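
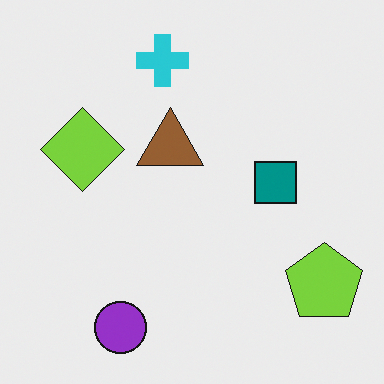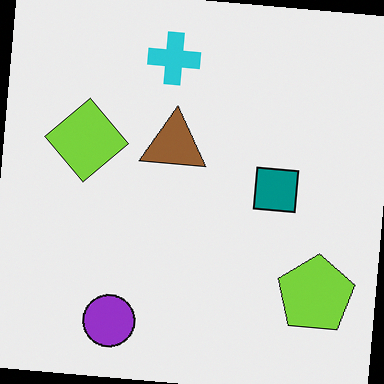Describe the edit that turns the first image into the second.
Rotated clockwise by a slight angle.

Every shape is tilted by the same angle and the image corners show triangular fill wedges — a whole-image rotation by a non-right angle.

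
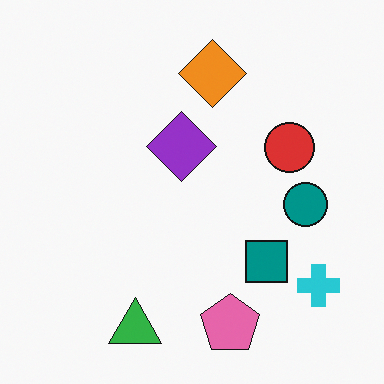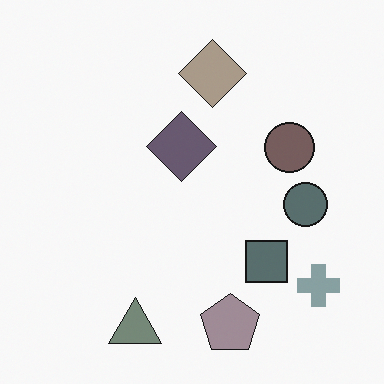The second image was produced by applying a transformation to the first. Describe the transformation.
Made much more muted (saturation change).

All colors are more muted and greyish — a global saturation change.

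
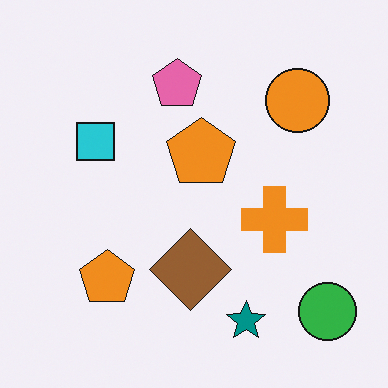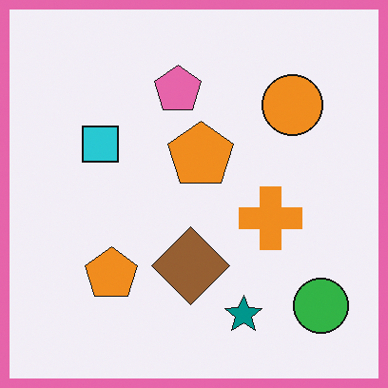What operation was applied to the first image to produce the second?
The image was framed with a pink border.

A solid pink frame runs around the edge of the second image, with the content slightly shrunk inside it.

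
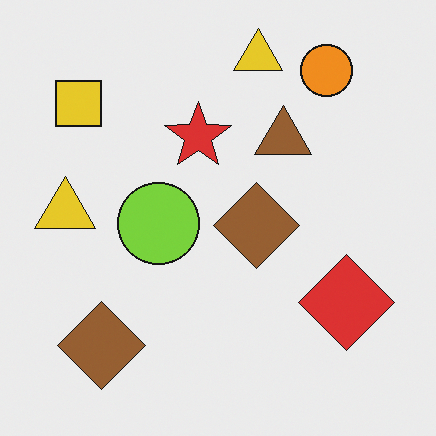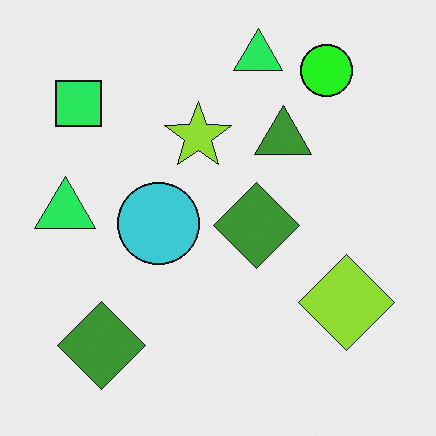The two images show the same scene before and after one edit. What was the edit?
This is the original image hue-shifted noticeably.

Every shape's color has rotated by the same amount around the hue wheel — a uniform hue shift.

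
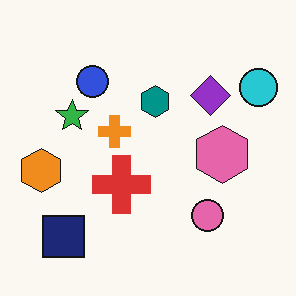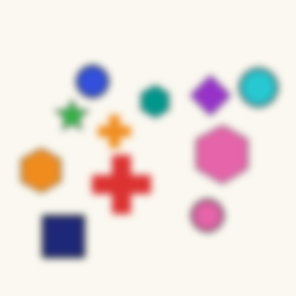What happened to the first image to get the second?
The transformation is: moderately blurred.

Shape edges and outlines are uniformly softened across the whole image.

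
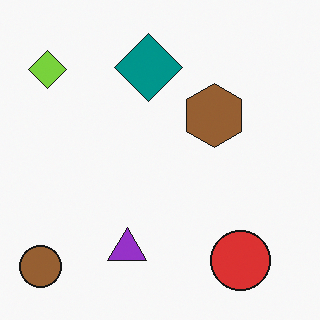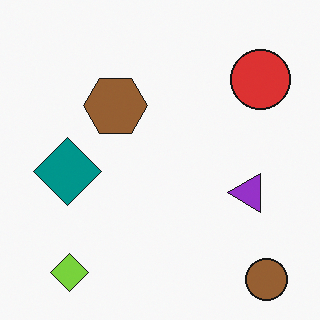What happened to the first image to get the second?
This is the original image rotated 90° counter-clockwise.

The brown circle sits in the bottom-left of the first image and the bottom-right of the second — consistent with a whole-image 90° counter-clockwise rotation.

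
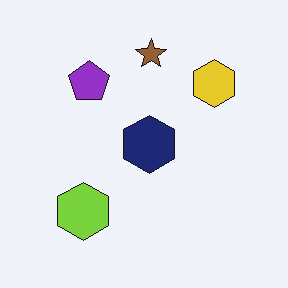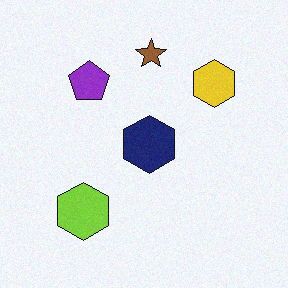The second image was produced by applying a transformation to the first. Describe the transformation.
It was degraded with subtle gaussian noise.

Random speckle covers the whole image, including the flat background.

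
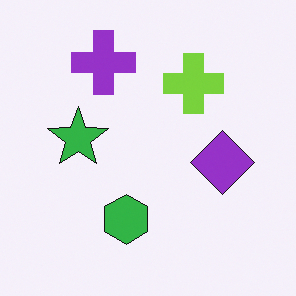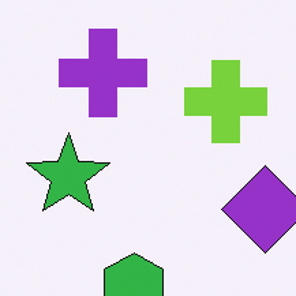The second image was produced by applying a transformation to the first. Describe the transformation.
The image was cropped to a modestly smaller region and rescaled.

The visible shapes are larger and the field of view is narrower; shapes near the original edges may be partly or wholly outside the frame — a crop-and-rescale.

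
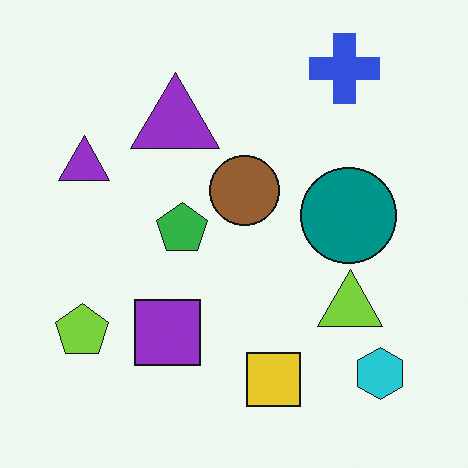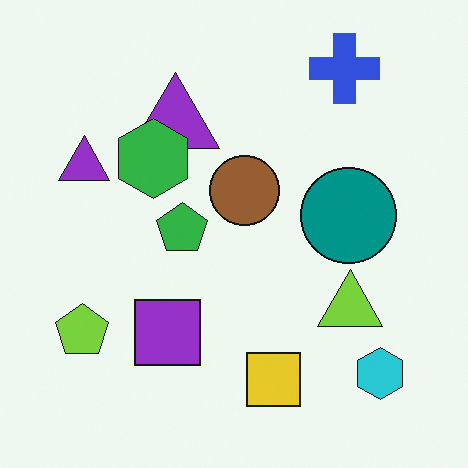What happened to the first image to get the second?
The transformation is: overlaid with an additional green hexagon.

A green hexagon appears in the second image that is absent from the first.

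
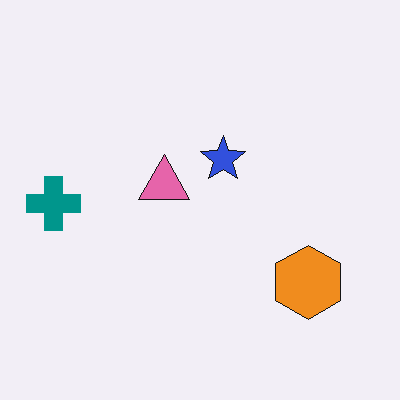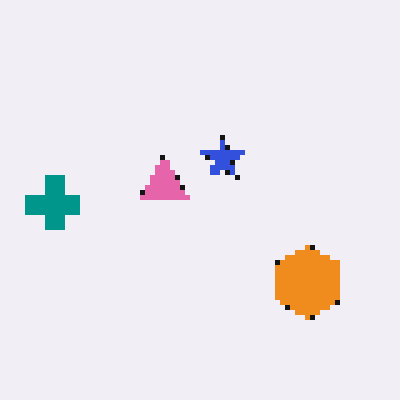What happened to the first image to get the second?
The image was mildly pixelated.

Shapes are reduced to large square blocks; fine edges and outlines are lost — a downscale-then-upscale (mosaic) effect.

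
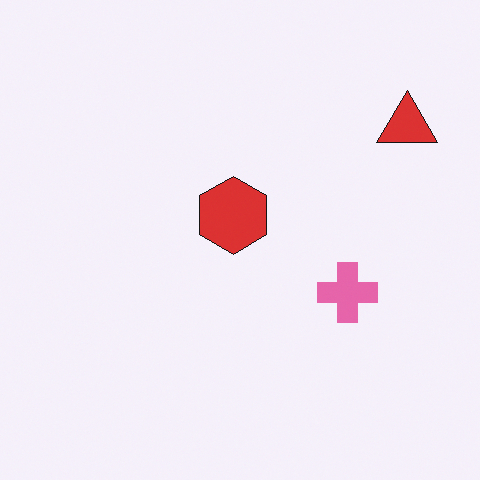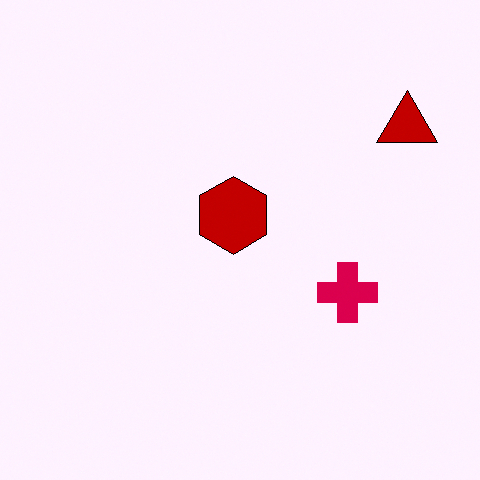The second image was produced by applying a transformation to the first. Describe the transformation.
The image was boosted in contrast.

Tones are pushed away from mid-grey across the whole image — a global contrast change.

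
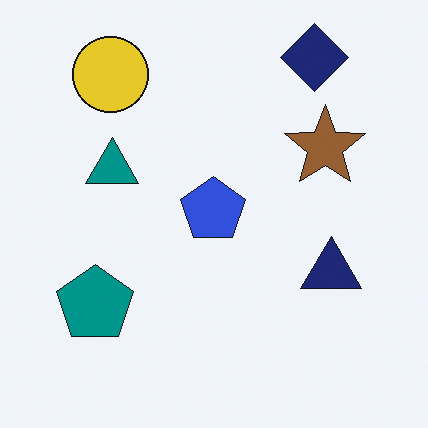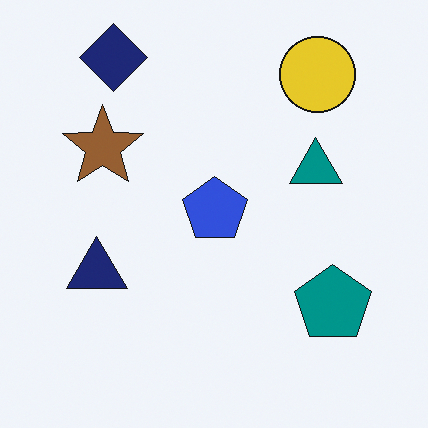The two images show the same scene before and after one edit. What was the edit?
This is the original image flipped horizontally (left ↔ right).

The teal pentagon is in the bottom-left of the first image and the bottom-right of the second — shapes on opposite sides of the vertical midline have swapped in a mirror flip.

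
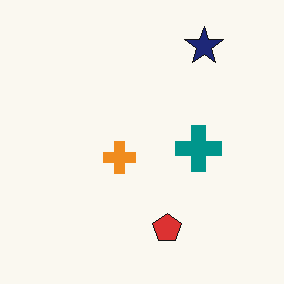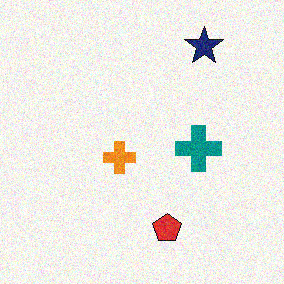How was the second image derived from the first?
The second image is the first degraded with visible gaussian noise.

Random speckle covers the whole image, including the flat background.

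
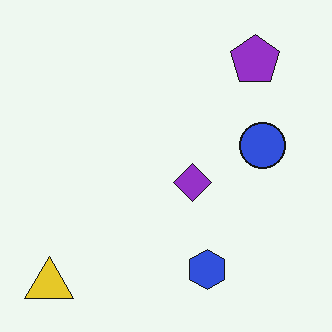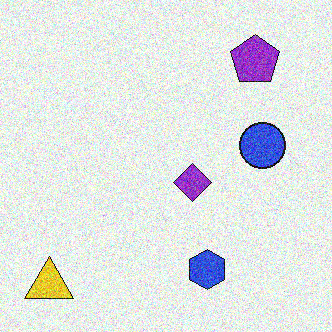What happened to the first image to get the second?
The image was degraded with strong gaussian noise.

Random speckle covers the whole image, including the flat background.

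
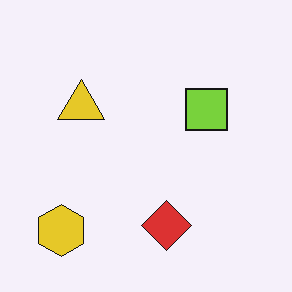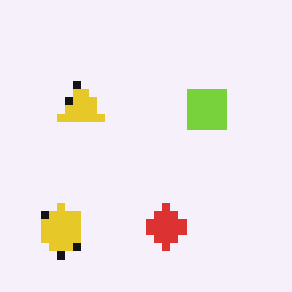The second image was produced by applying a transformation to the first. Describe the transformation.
This is the original image pixelated into visible square blocks.

Shapes are reduced to large square blocks; fine edges and outlines are lost — a downscale-then-upscale (mosaic) effect.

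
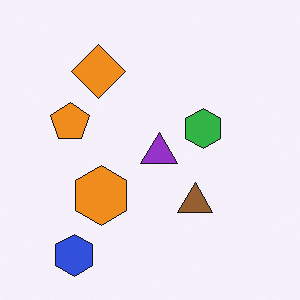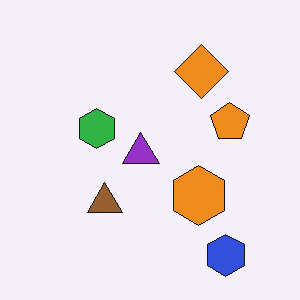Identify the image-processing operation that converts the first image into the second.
Flipped horizontally (left ↔ right).

The orange pentagon is in the left of the first image and the right of the second — shapes on opposite sides of the vertical midline have swapped in a mirror flip.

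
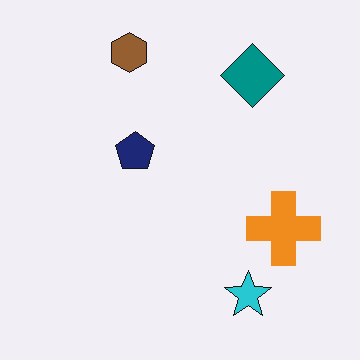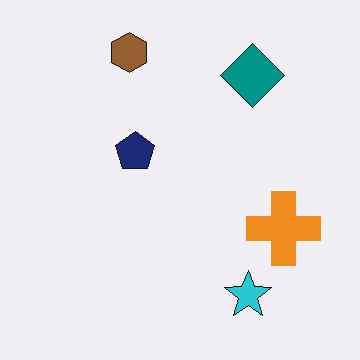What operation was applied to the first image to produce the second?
The transformation is: given moderate JPEG compression.

Blocky 8×8 compression artifacts appear around shape edges and the flat background shows ringing — characteristic JPEG degradation.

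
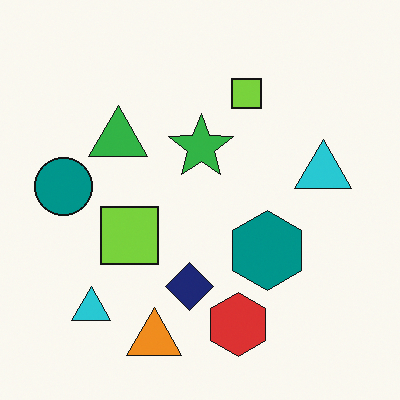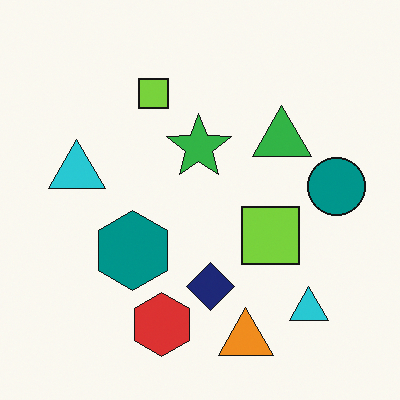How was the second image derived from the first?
The image was flipped horizontally (left ↔ right).

The teal circle is in the left of the first image and the right of the second — shapes on opposite sides of the vertical midline have swapped in a mirror flip.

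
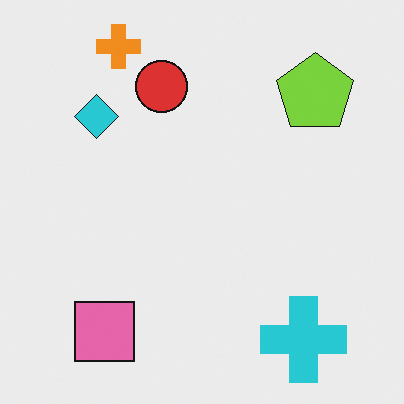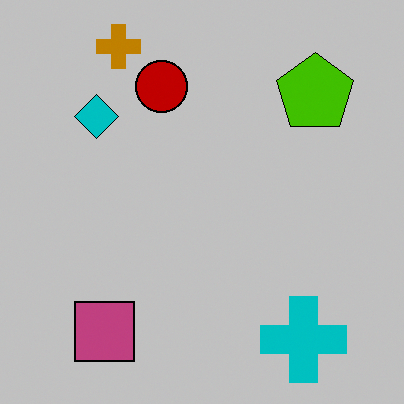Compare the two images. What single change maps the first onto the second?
It was aggressively posterized.

Each flat color has snapped to a coarser quantized level — most visibly, the near-white background has dropped to a flat grey.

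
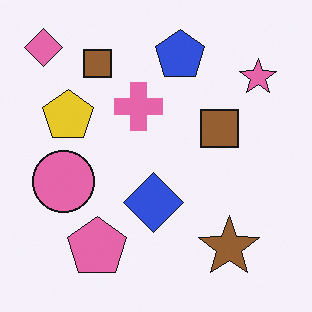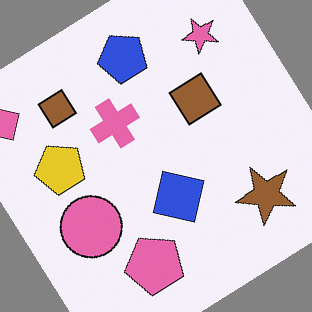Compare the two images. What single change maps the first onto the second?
The second image is the first rotated counter-clockwise by a large amount — several tens of degrees.

Every shape is tilted by the same angle and the image corners show triangular fill wedges — a whole-image rotation by a non-right angle.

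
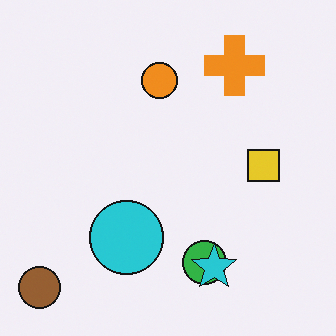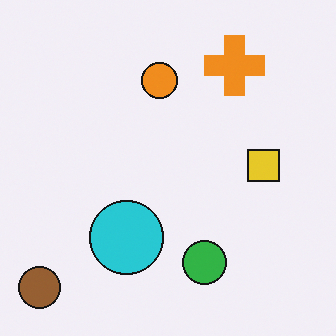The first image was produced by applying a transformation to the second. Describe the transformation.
The image was overlaid with an additional cyan star.

A cyan star appears in the first image that is absent from the second.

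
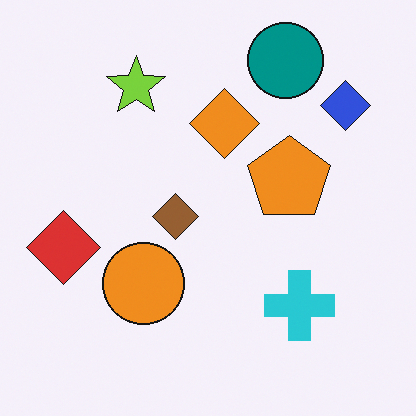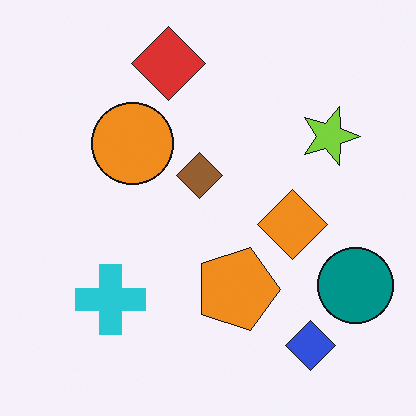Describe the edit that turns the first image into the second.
The second image is the first rotated 90° clockwise.

The blue diamond sits in the top-right of the first image and the bottom-right of the second — consistent with a whole-image 90° clockwise rotation.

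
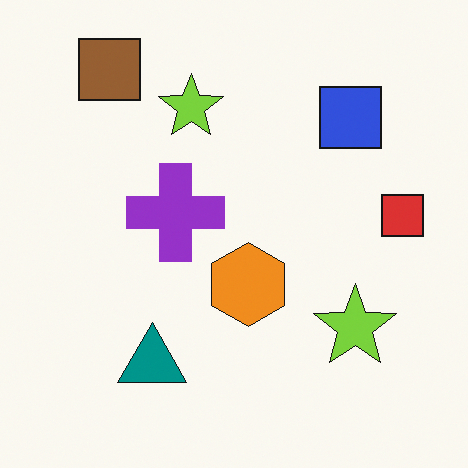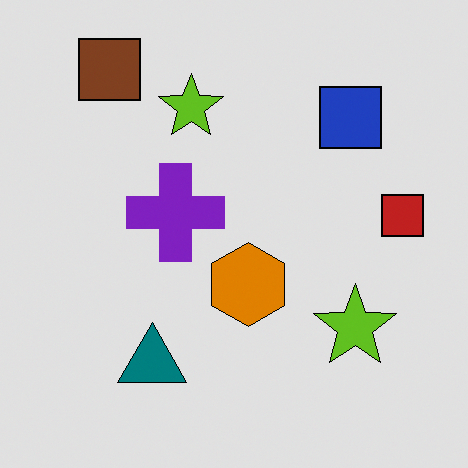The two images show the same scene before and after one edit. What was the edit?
The transformation is: moderately posterized.

Each flat color has snapped to a coarser quantized level — most visibly, the near-white background has dropped to a flat grey.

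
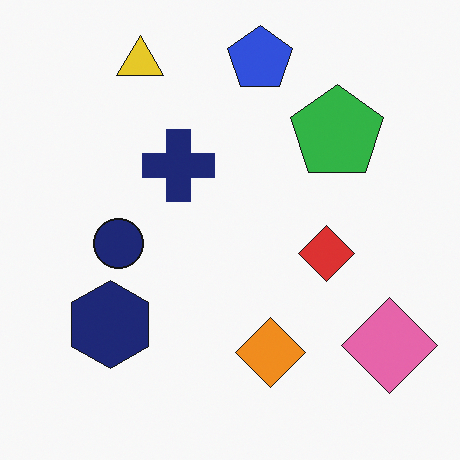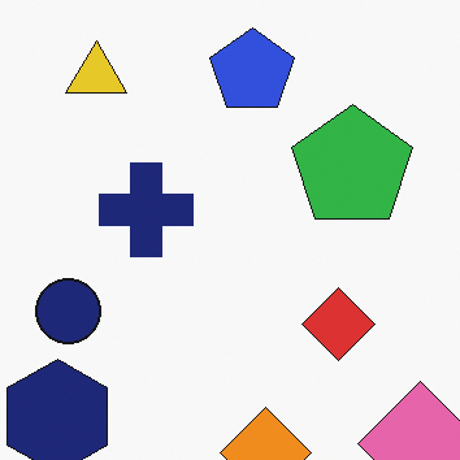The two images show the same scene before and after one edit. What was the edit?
The image was cropped to a modestly smaller region and rescaled.

The visible shapes are larger and the field of view is narrower; shapes near the original edges may be partly or wholly outside the frame — a crop-and-rescale.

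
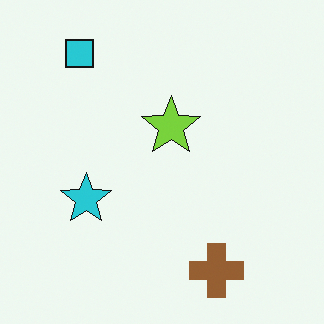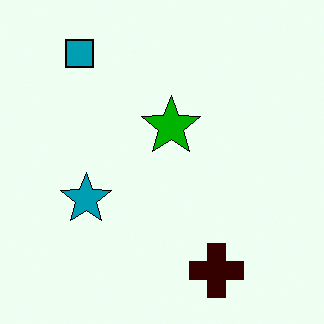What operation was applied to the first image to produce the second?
The second image is the first given much higher contrast.

Tones are pushed away from mid-grey across the whole image — a global contrast change.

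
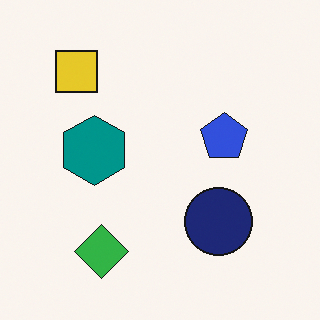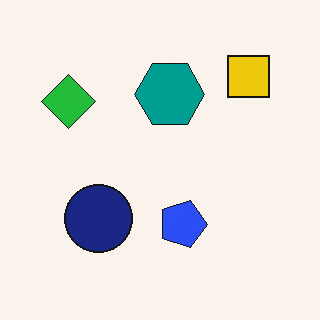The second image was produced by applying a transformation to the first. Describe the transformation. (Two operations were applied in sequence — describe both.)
The image was rotated 90° clockwise, then slightly oversaturated.

The yellow square sits in the top-left of the first image and the top-right of the second — consistent with a whole-image 90° clockwise rotation. All colors are more vivid — a global saturation change.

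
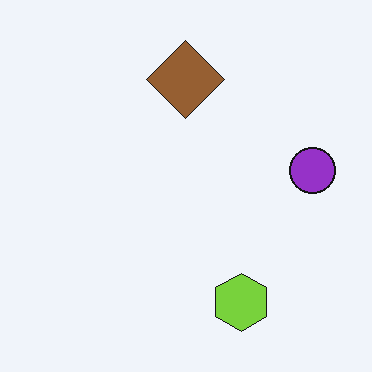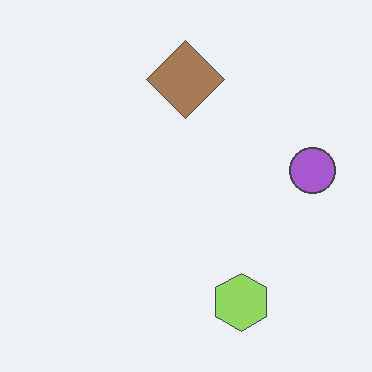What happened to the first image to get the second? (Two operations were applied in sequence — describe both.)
The second image is the first JPEG-compressed with visible artifacts, then given slightly reduced contrast.

Blocky 8×8 compression artifacts appear around shape edges and the flat background shows ringing — characteristic JPEG degradation. Tones are pushed toward mid-grey across the whole image — a global contrast change.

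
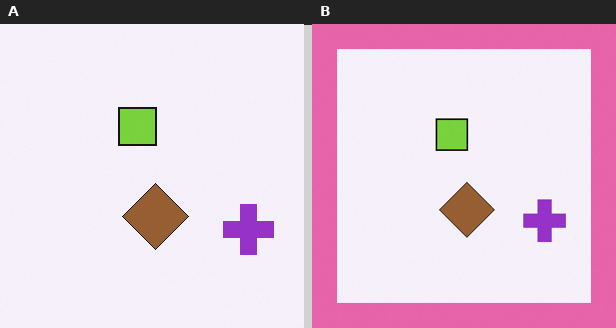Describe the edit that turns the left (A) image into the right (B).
Framed with a pink border.

A solid pink frame runs around the edge of the right (B) image, with the content slightly shrunk inside it.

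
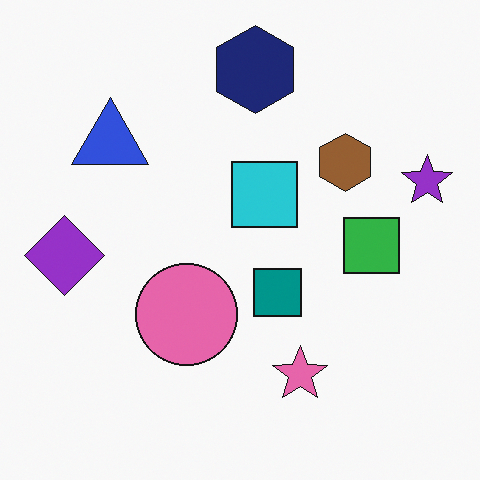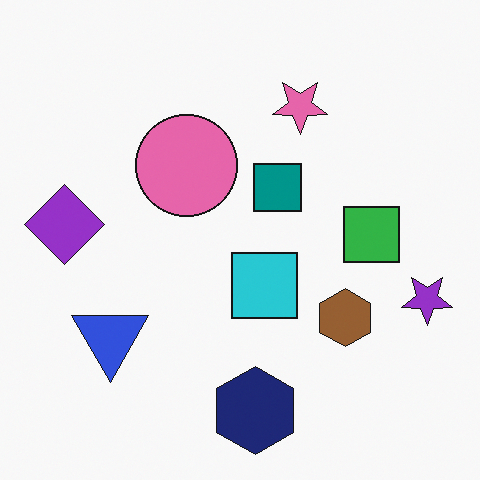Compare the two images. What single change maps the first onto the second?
This is the original image flipped vertically (top ↔ bottom).

The navy hexagon is in the top of the first image and the bottom of the second — shapes on opposite sides of the horizontal midline have swapped in a mirror flip.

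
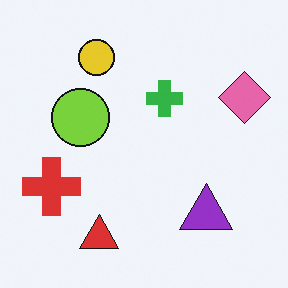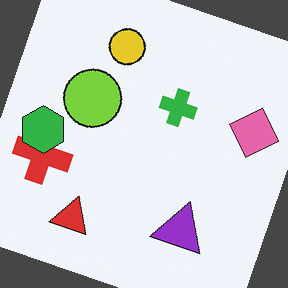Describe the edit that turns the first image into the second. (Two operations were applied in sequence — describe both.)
The transformation is: rotated clockwise by a clearly visible amount, then overlaid with an additional green hexagon.

Every shape is tilted by the same angle and the image corners show triangular fill wedges — a whole-image rotation by a non-right angle. A green hexagon appears in the second image that is absent from the first.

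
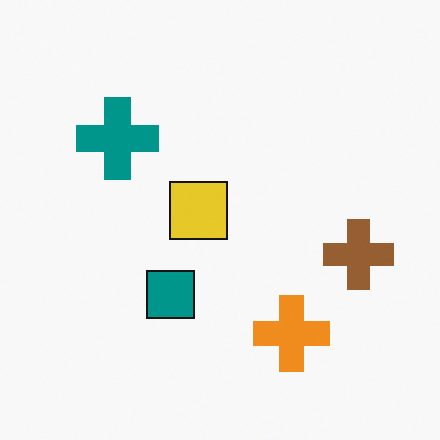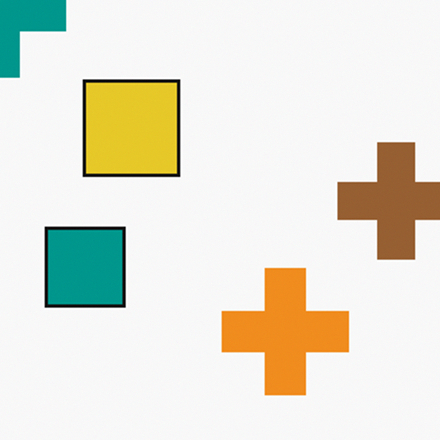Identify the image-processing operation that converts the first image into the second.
The transformation is: cropped tightly and scaled back up.

The visible shapes are larger and the field of view is narrower; shapes near the original edges may be partly or wholly outside the frame — a crop-and-rescale.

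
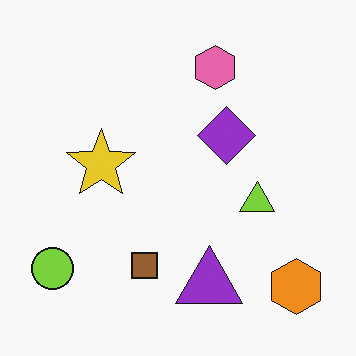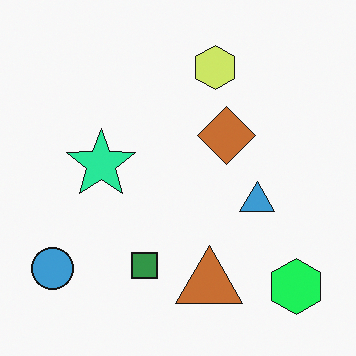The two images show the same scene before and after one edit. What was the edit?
The image was hue-shifted through roughly a third of the color wheel.

Every shape's color has rotated by the same amount around the hue wheel — a uniform hue shift.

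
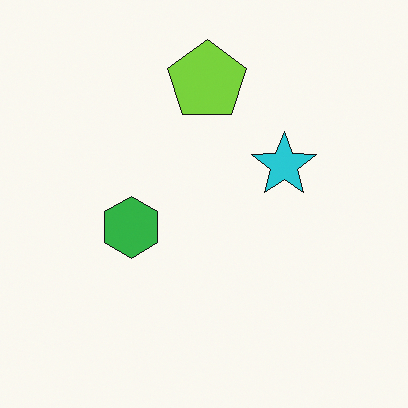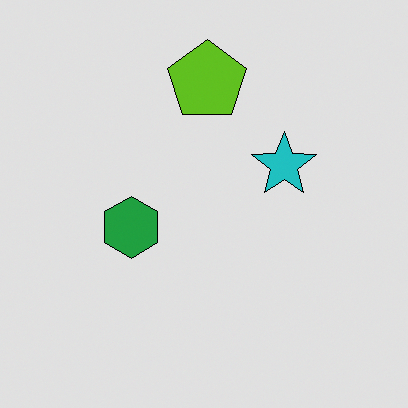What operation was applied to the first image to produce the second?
Posterized to a reduced palette.

Each flat color has snapped to a coarser quantized level — most visibly, the near-white background has dropped to a flat grey.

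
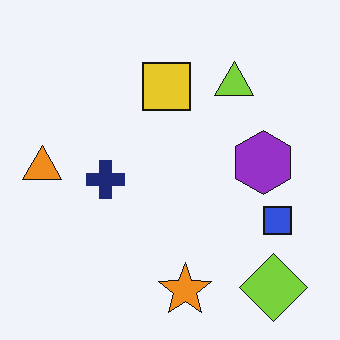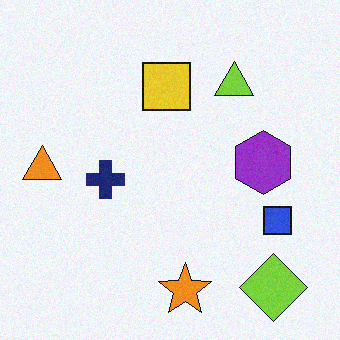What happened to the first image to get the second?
This is the original image degraded with light additive noise.

Random speckle covers the whole image, including the flat background.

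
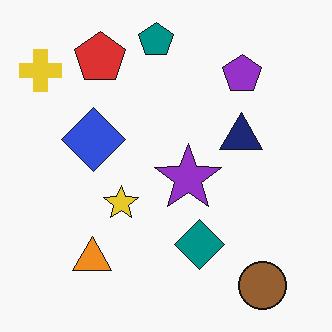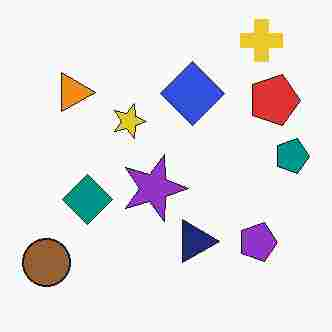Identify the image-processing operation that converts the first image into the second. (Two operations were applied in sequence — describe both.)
The transformation is: rotated 90° clockwise, then degraded with heavy JPEG compression.

The yellow cross sits in the top-left of the first image and the top-right of the second — consistent with a whole-image 90° clockwise rotation. Blocky 8×8 compression artifacts appear around shape edges and the flat background shows ringing — characteristic JPEG degradation.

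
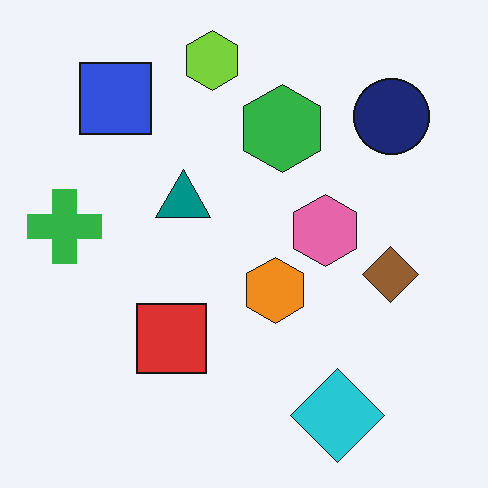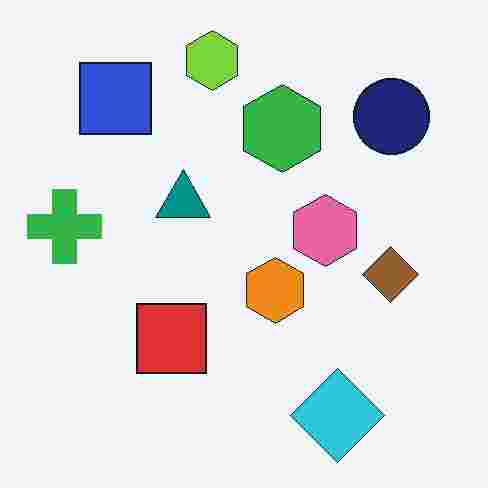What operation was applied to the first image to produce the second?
The second image is the first degraded with heavy JPEG compression.

Blocky 8×8 compression artifacts appear around shape edges and the flat background shows ringing — characteristic JPEG degradation.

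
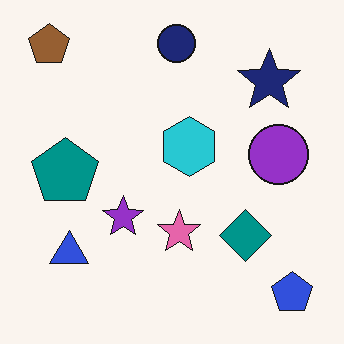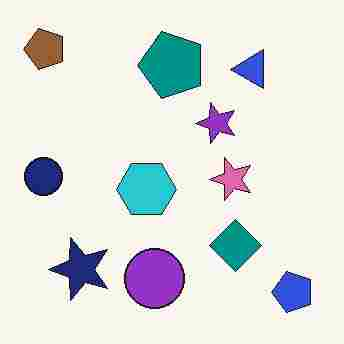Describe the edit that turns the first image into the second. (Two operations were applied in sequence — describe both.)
The image was transposed (reflected across the top-left ↔ bottom-right diagonal), then degraded with heavy JPEG compression.

Shapes have swapped their row and column positions — what was in the top-right is now in the bottom-left — a diagonal reflection. Blocky 8×8 compression artifacts appear around shape edges and the flat background shows ringing — characteristic JPEG degradation.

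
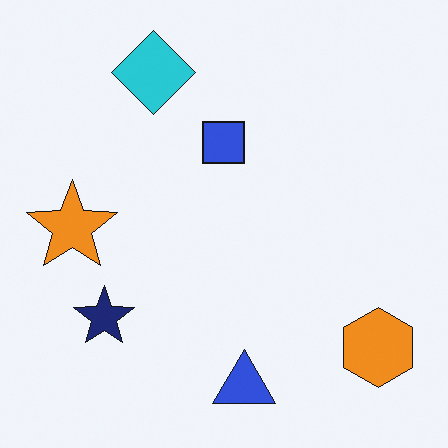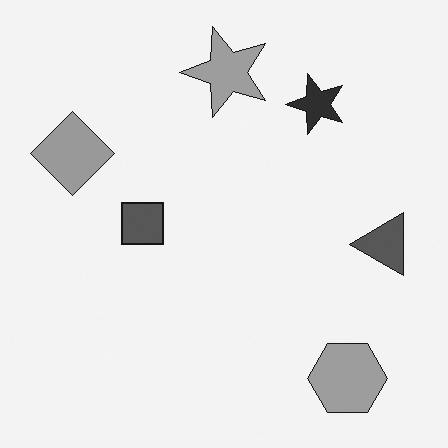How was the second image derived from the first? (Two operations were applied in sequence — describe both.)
The second image is the first converted to grayscale, then transposed (reflected across the top-left ↔ bottom-right diagonal).

All color is removed — every shape is now a shade of grey. Shapes have swapped their row and column positions — what was in the top-right is now in the bottom-left — a diagonal reflection.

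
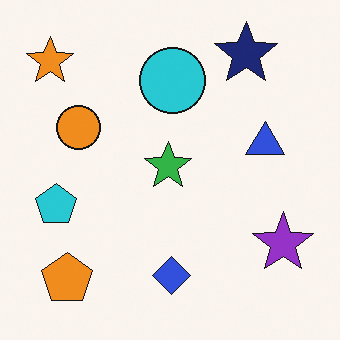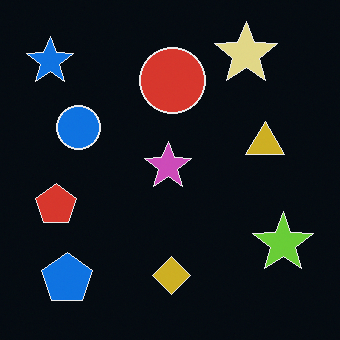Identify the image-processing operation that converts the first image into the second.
The second image is the first color-inverted (negative).

The light background has become dark and every shape's color is its complement — a photographic negative.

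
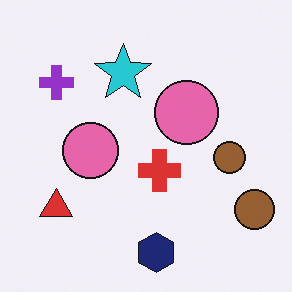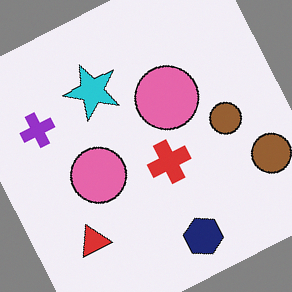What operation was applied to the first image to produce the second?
It was rotated counter-clockwise by a clearly visible amount.

Every shape is tilted by the same angle and the image corners show triangular fill wedges — a whole-image rotation by a non-right angle.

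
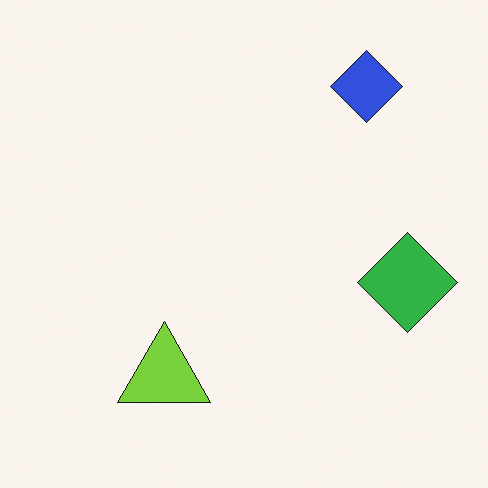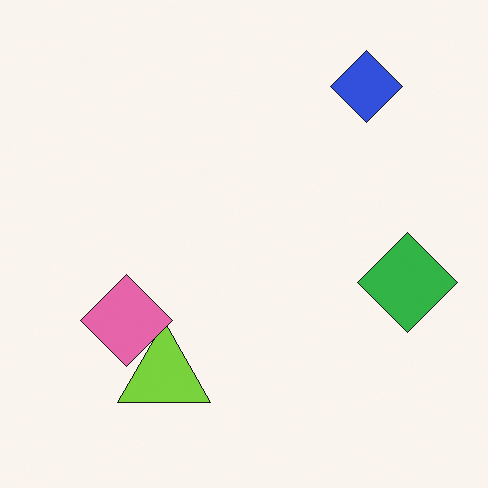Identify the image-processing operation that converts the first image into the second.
It was overlaid with an additional pink diamond.

A pink diamond appears in the second image that is absent from the first.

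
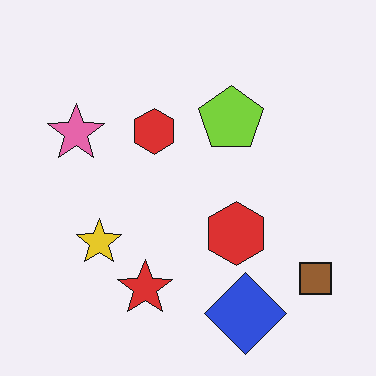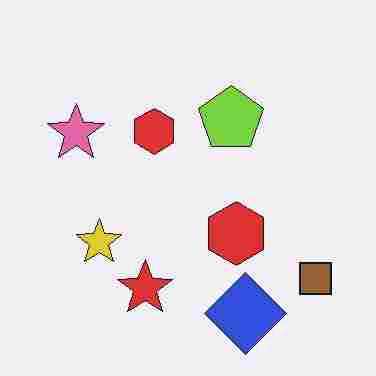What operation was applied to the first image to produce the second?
It was heavily JPEG-compressed with obvious blocking artifacts.

Blocky 8×8 compression artifacts appear around shape edges and the flat background shows ringing — characteristic JPEG degradation.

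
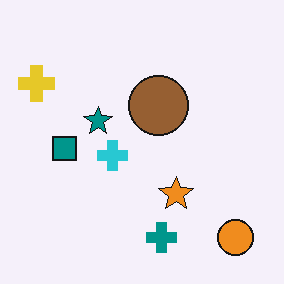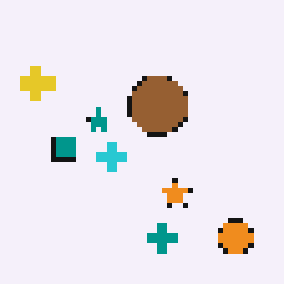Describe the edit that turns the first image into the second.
The image was lightly pixelated (a mild mosaic effect).

Shapes are reduced to large square blocks; fine edges and outlines are lost — a downscale-then-upscale (mosaic) effect.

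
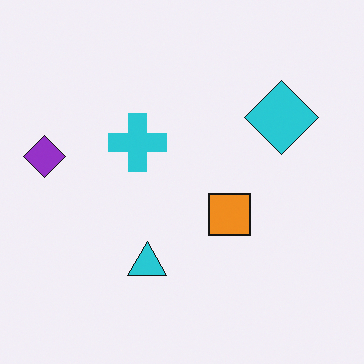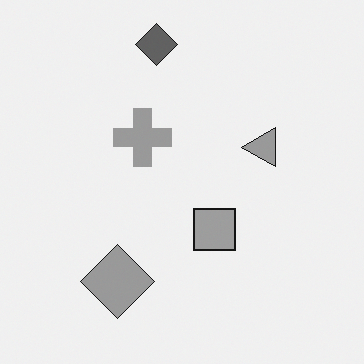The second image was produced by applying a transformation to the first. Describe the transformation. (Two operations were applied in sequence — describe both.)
It was transposed (reflected across the top-left ↔ bottom-right diagonal), then converted to grayscale.

Shapes have swapped their row and column positions — what was in the top-right is now in the bottom-left — a diagonal reflection. All color is removed — every shape is now a shade of grey.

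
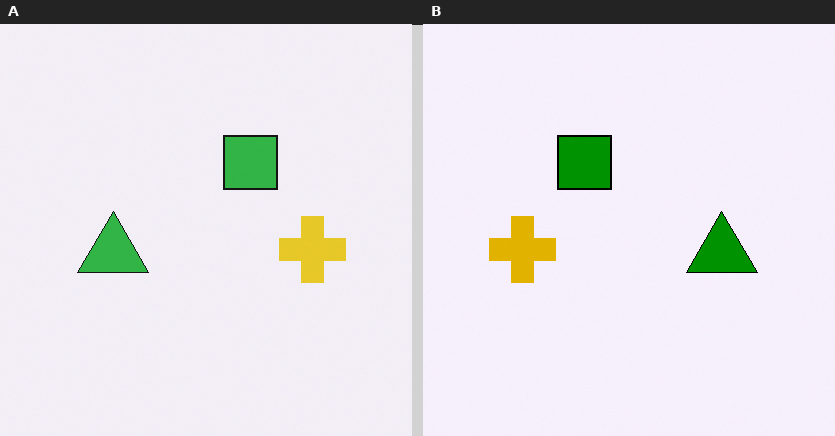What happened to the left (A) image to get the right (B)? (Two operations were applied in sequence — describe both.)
Flipped horizontally (left ↔ right), then boosted in contrast.

The yellow cross is in the right of the left (A) image and the left of the right (B) — shapes on opposite sides of the vertical midline have swapped in a mirror flip. Tones are pushed away from mid-grey across the whole image — a global contrast change.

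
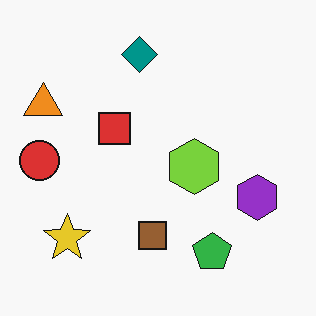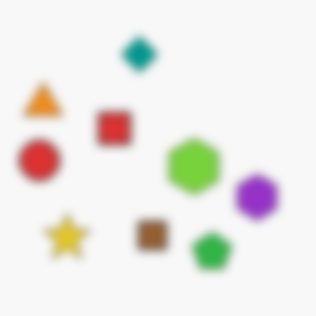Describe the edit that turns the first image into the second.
Noticeably gaussian-blurred.

Shape edges and outlines are uniformly softened across the whole image.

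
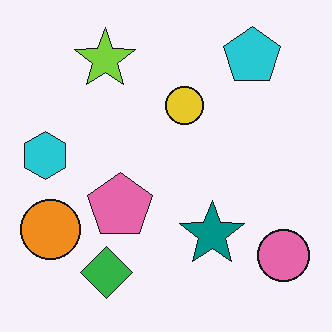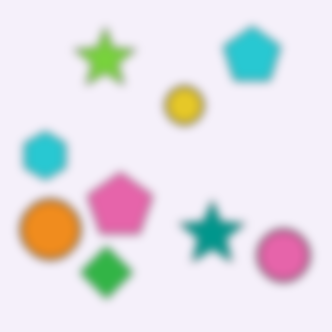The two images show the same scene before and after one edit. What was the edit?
It was moderately blurred.

Shape edges and outlines are uniformly softened across the whole image.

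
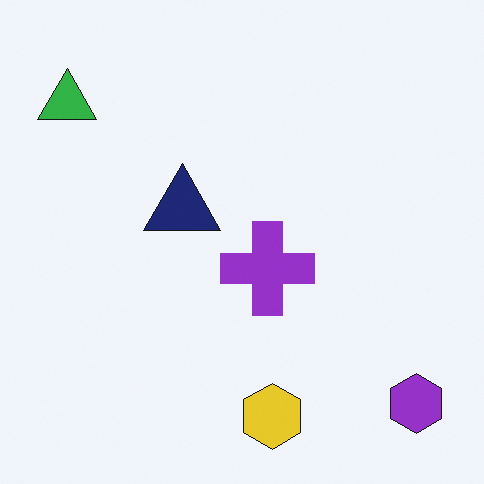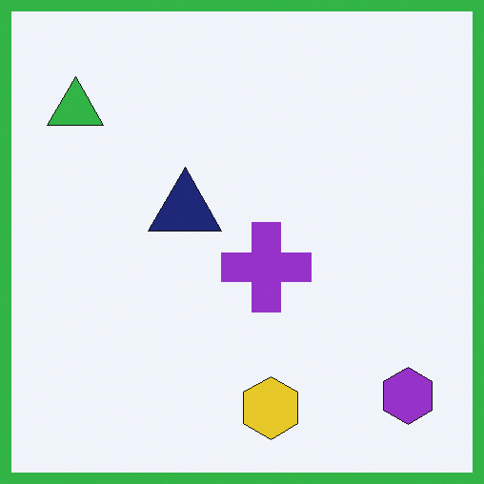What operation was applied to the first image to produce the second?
The image was framed with a green border.

A solid green frame runs around the edge of the second image, with the content slightly shrunk inside it.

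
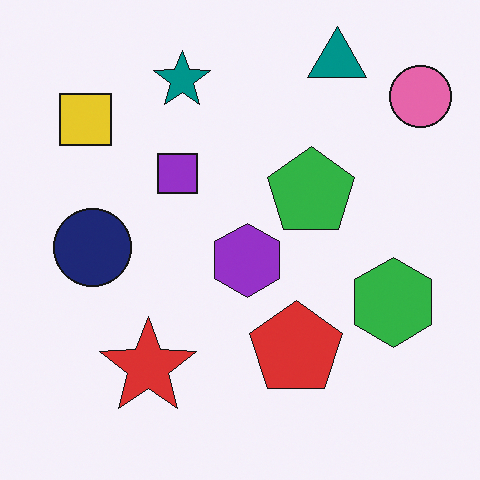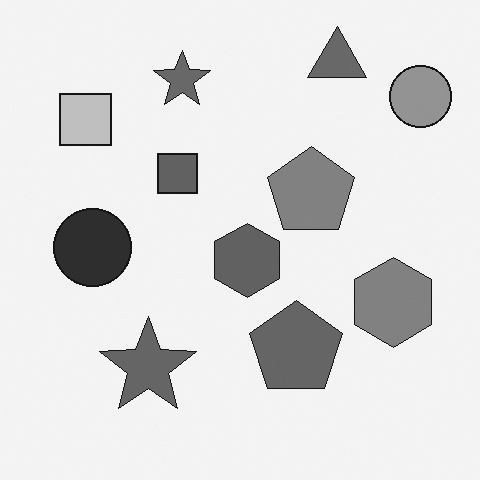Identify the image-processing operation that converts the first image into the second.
The second image is the first converted to grayscale.

All color is removed — every shape is now a shade of grey.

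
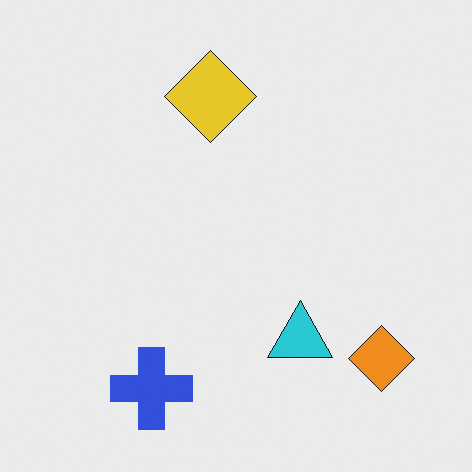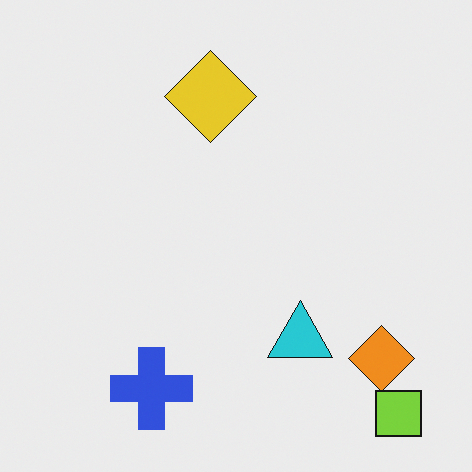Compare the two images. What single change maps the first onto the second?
The second image is the first overlaid with an additional lime square.

A lime square appears in the second image that is absent from the first.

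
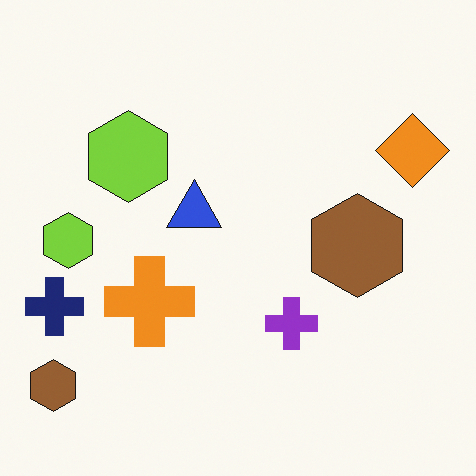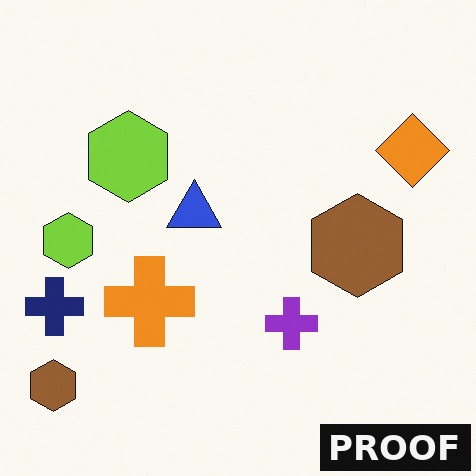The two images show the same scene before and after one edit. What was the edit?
The second image is the first watermarked with the text "PROOF" in the lower-right corner.

A dark label reading "PROOF" appears in the lower-right corner.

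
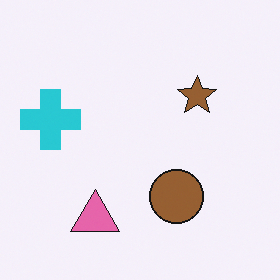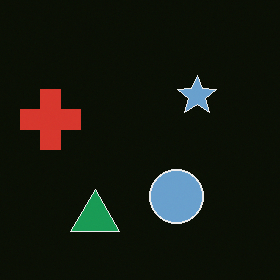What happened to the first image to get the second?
The second image is the first color-inverted (negative).

The light background has become dark and every shape's color is its complement — a photographic negative.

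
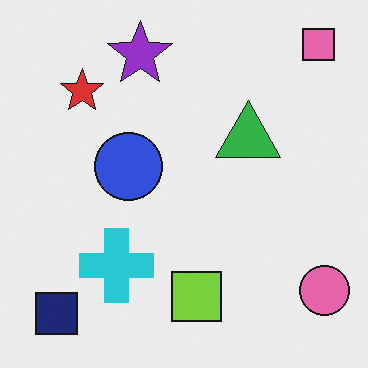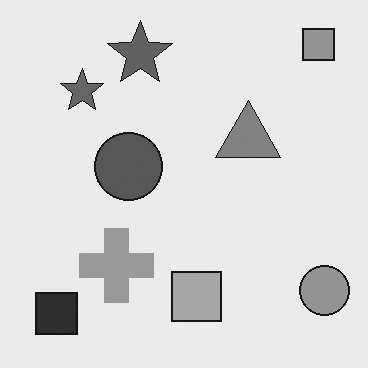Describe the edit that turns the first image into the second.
It was converted to grayscale.

All color is removed — every shape is now a shade of grey.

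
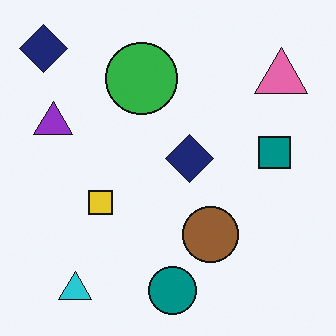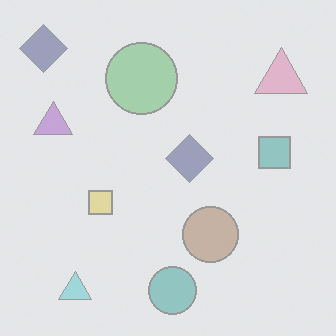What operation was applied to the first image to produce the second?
The transformation is: given much lower contrast.

Tones are pushed toward mid-grey across the whole image — a global contrast change.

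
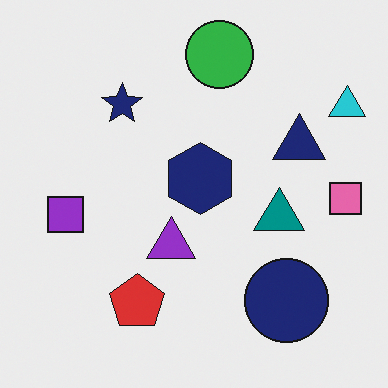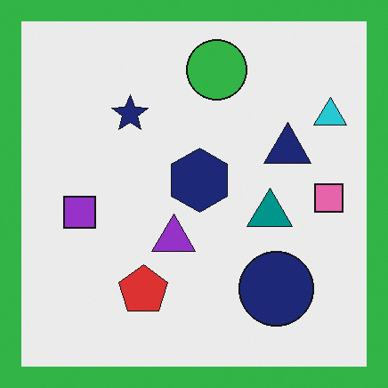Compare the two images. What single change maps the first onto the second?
The transformation is: framed with a green border.

A solid green frame runs around the edge of the second image, with the content slightly shrunk inside it.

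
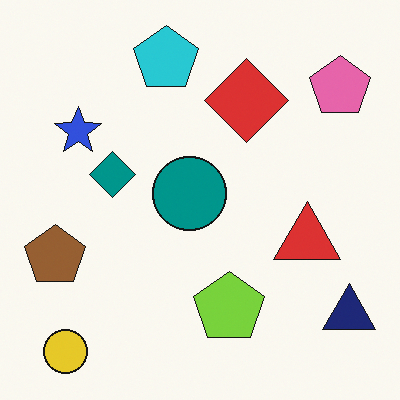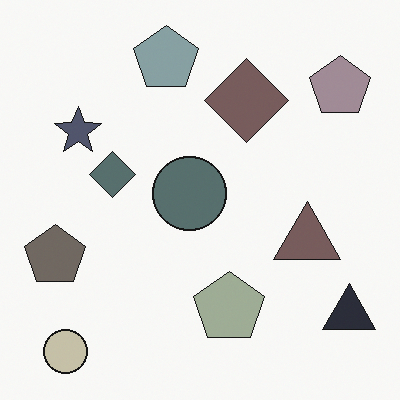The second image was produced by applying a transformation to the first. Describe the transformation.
It was heavily desaturated.

All colors are more muted and greyish — a global saturation change.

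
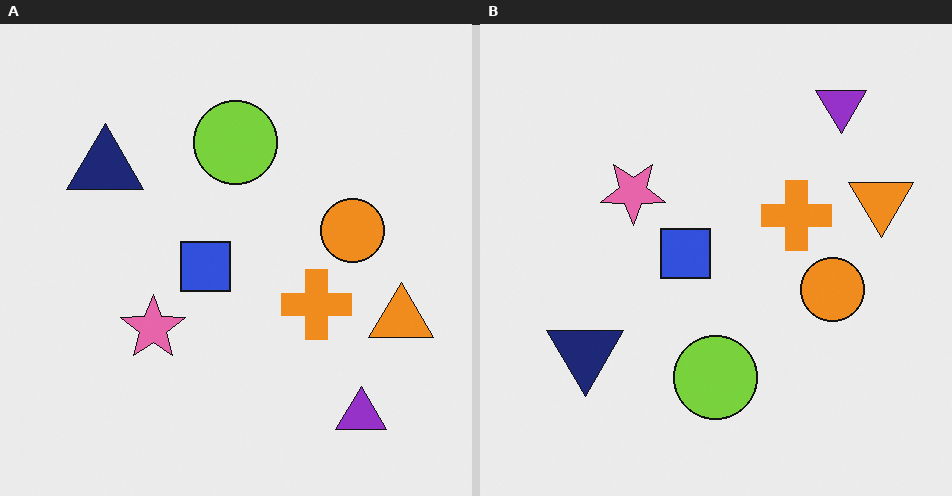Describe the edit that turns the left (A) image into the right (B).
The right (B) image is the left (A) flipped vertically (top ↔ bottom).

The purple triangle is in the bottom-right of the left (A) image and the top-right of the right (B) — shapes on opposite sides of the horizontal midline have swapped in a mirror flip.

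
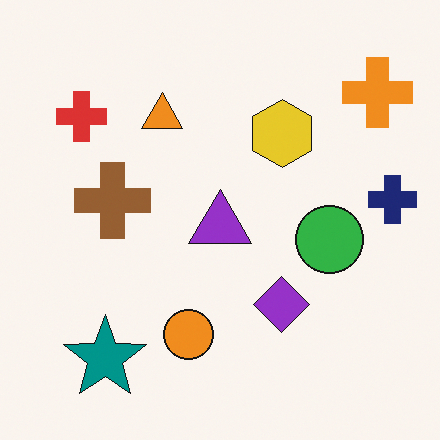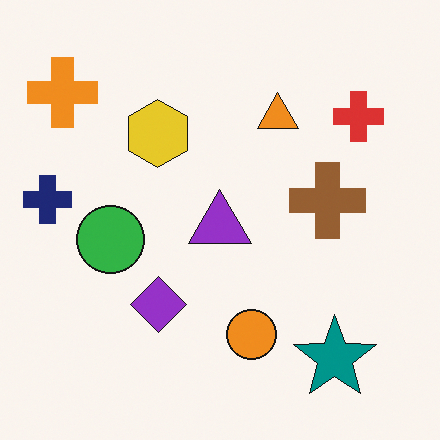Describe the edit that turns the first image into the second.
It was flipped horizontally (left ↔ right).

The navy cross is in the right of the first image and the left of the second — shapes on opposite sides of the vertical midline have swapped in a mirror flip.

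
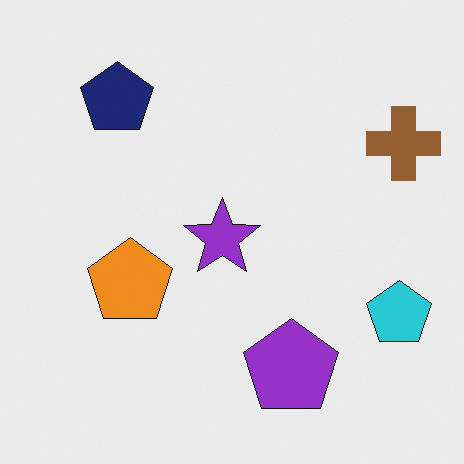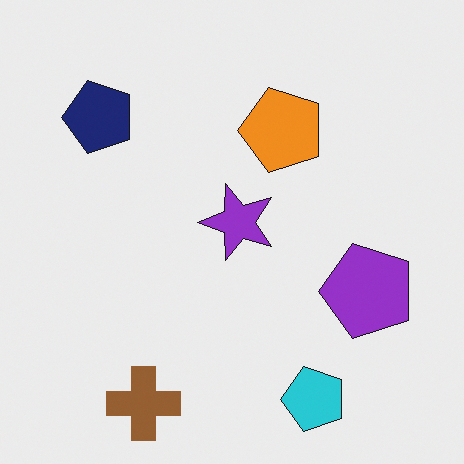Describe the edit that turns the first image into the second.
It was transposed (reflected across the top-left ↔ bottom-right diagonal).

Shapes have swapped their row and column positions — what was in the top-right is now in the bottom-left — a diagonal reflection.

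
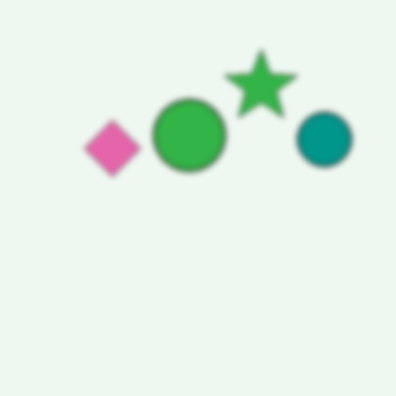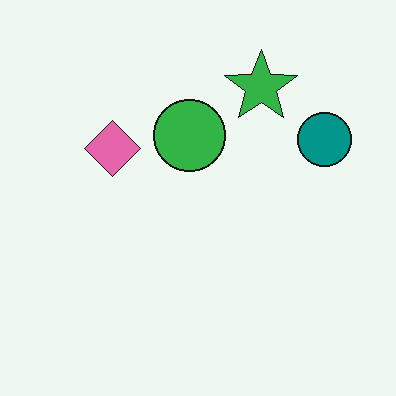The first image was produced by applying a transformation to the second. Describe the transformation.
It was noticeably gaussian-blurred.

Shape edges and outlines are uniformly softened across the whole image.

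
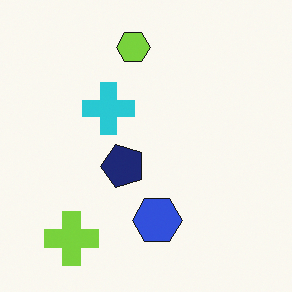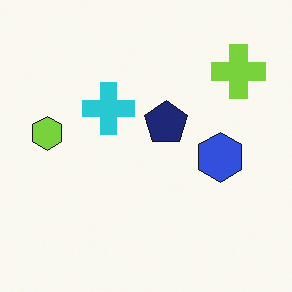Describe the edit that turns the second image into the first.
It was transposed (reflected across the top-left ↔ bottom-right diagonal).

Shapes have swapped their row and column positions — what was in the top-right is now in the bottom-left — a diagonal reflection.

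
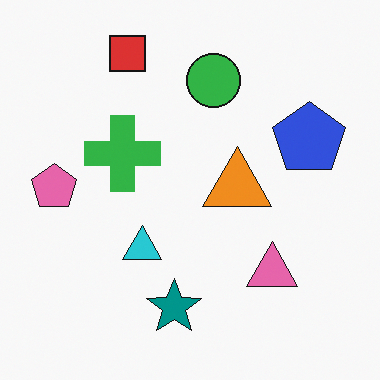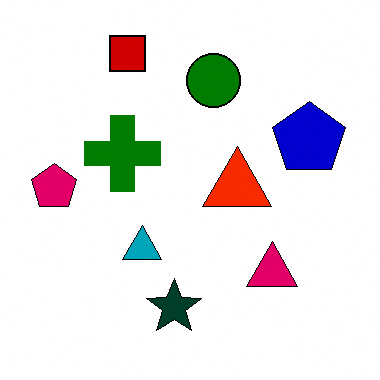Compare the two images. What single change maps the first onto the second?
The image was boosted in contrast.

Tones are pushed away from mid-grey across the whole image — a global contrast change.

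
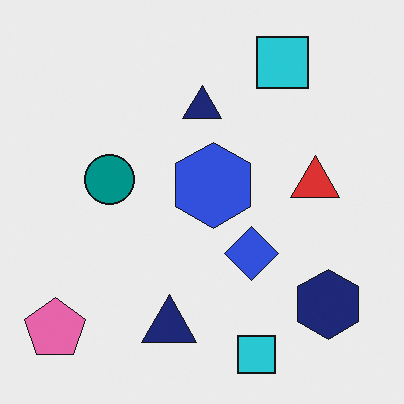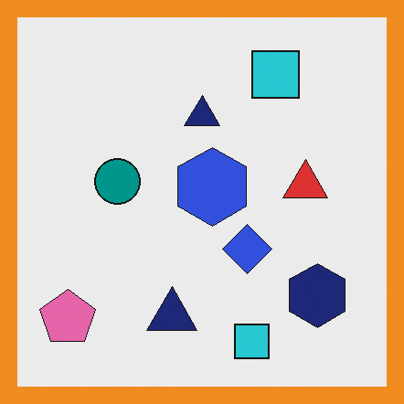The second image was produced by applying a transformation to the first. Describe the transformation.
The image was framed with a orange border.

A solid orange frame runs around the edge of the second image, with the content slightly shrunk inside it.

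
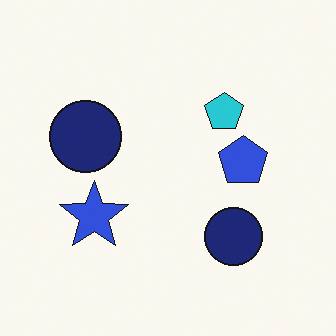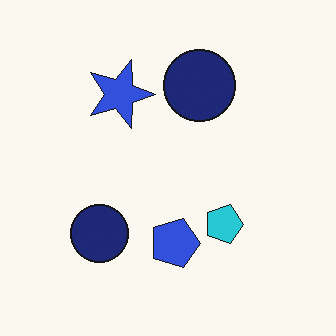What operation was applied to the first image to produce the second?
The transformation is: rotated 90° clockwise.

The blue star sits in the left of the first image and the top of the second — consistent with a whole-image 90° clockwise rotation.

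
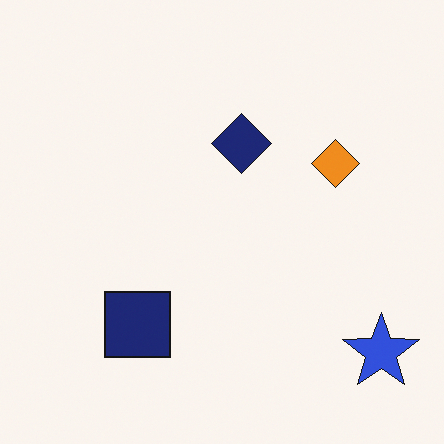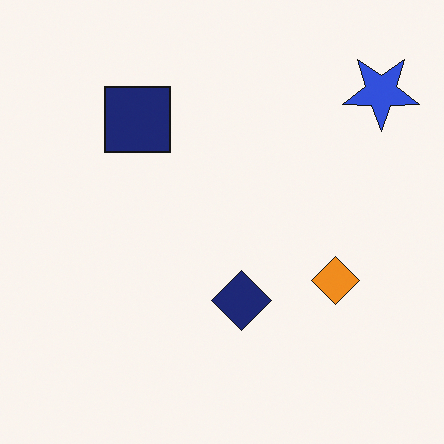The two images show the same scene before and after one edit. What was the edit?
The second image is the first flipped vertically (top ↔ bottom).

The blue star is in the bottom-right of the first image and the top-right of the second — shapes on opposite sides of the horizontal midline have swapped in a mirror flip.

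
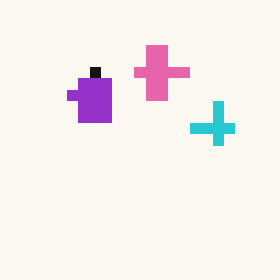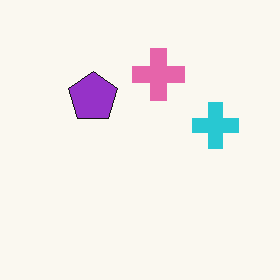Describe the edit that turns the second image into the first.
The transformation is: heavily pixelated into large blocks.

Shapes are reduced to large square blocks; fine edges and outlines are lost — a downscale-then-upscale (mosaic) effect.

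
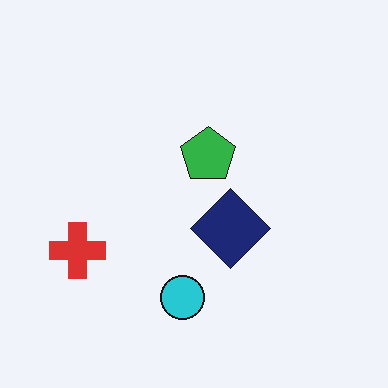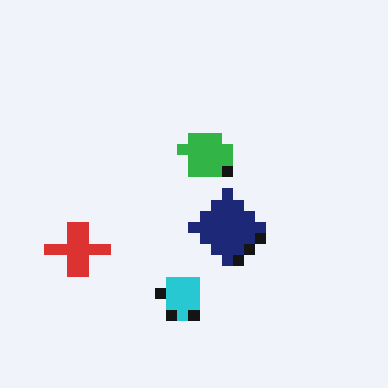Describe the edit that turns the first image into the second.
The transformation is: coarsely pixelated.

Shapes are reduced to large square blocks; fine edges and outlines are lost — a downscale-then-upscale (mosaic) effect.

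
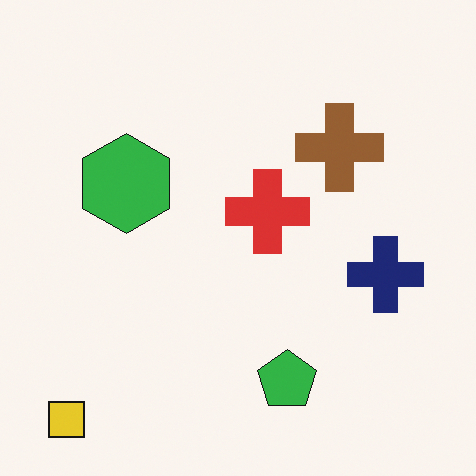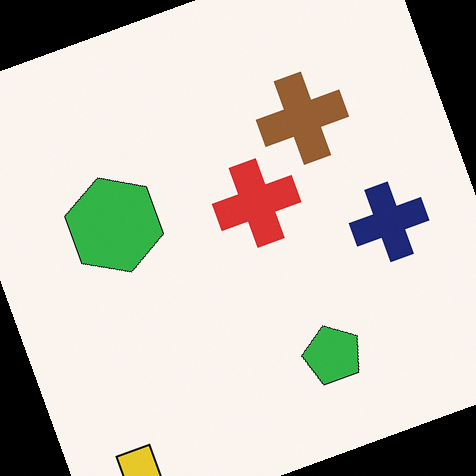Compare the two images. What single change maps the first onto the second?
This is the original image rotated counter-clockwise by a moderate amount.

Every shape is tilted by the same angle and the image corners show triangular fill wedges — a whole-image rotation by a non-right angle.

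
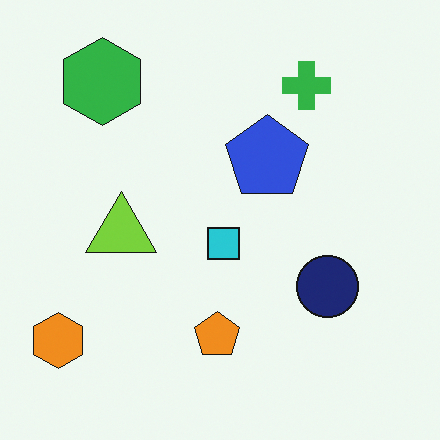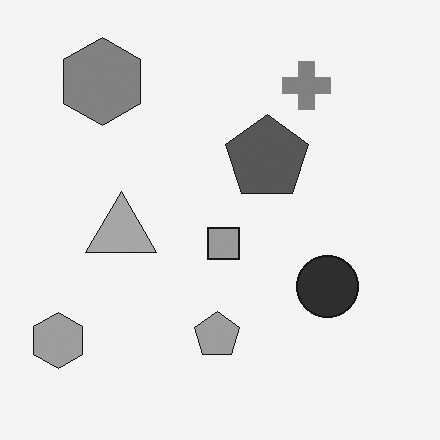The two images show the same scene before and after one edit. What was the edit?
The second image is the first converted to grayscale.

All color is removed — every shape is now a shade of grey.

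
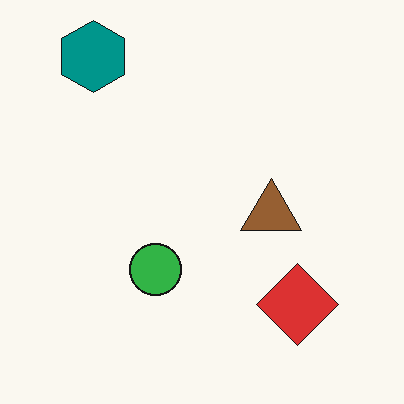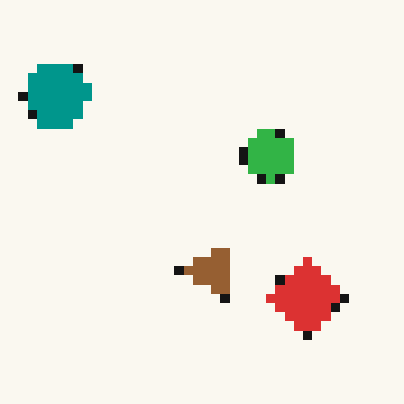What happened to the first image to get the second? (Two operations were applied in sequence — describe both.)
It was transposed (reflected across the top-left ↔ bottom-right diagonal), then coarsely pixelated.

Shapes have swapped their row and column positions — what was in the top-right is now in the bottom-left — a diagonal reflection. Shapes are reduced to large square blocks; fine edges and outlines are lost — a downscale-then-upscale (mosaic) effect.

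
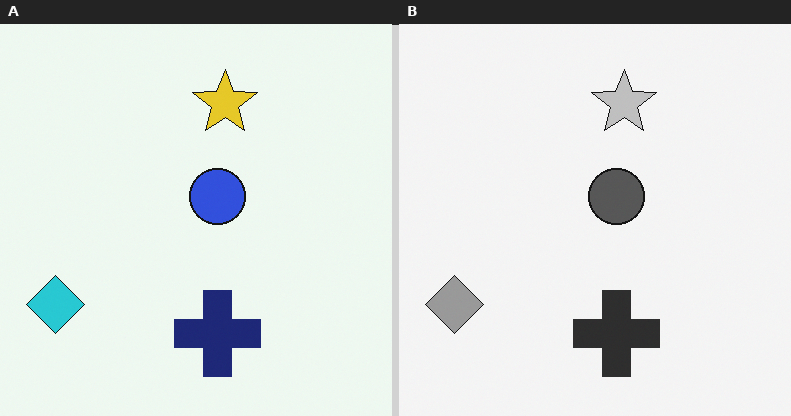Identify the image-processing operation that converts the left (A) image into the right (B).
The transformation is: converted to grayscale.

All color is removed — every shape is now a shade of grey.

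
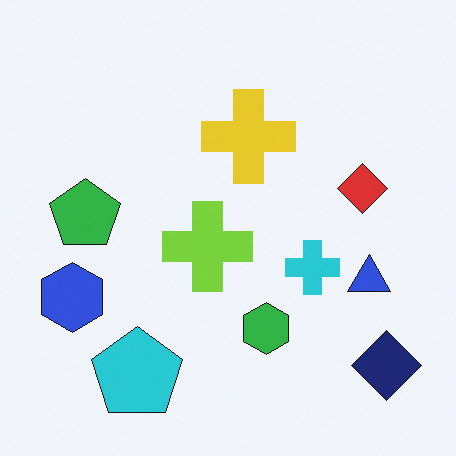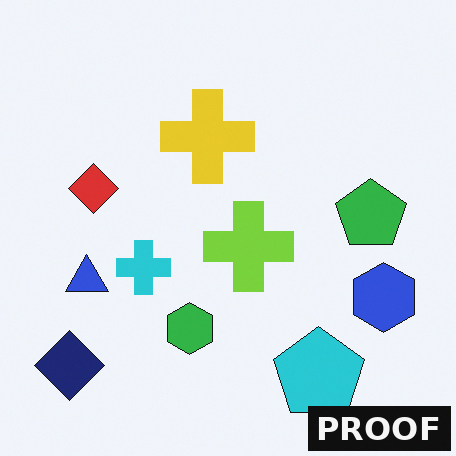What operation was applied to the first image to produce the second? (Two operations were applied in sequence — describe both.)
This is the original image flipped horizontally (left ↔ right), then watermarked with the text "PROOF" in the lower-right corner.

The navy diamond is in the bottom-right of the first image and the bottom-left of the second — shapes on opposite sides of the vertical midline have swapped in a mirror flip. A dark label reading "PROOF" appears in the lower-right corner.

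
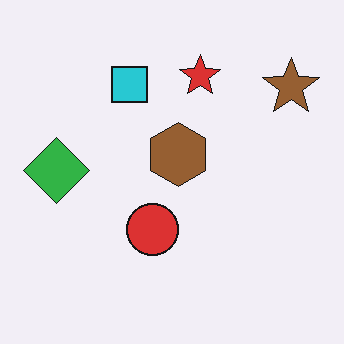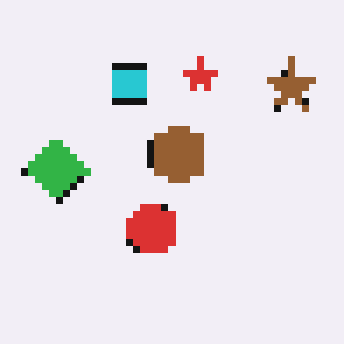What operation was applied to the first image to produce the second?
The second image is the first moderately pixelated.

Shapes are reduced to large square blocks; fine edges and outlines are lost — a downscale-then-upscale (mosaic) effect.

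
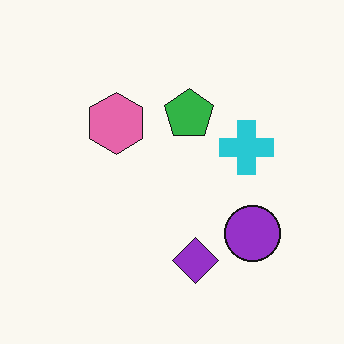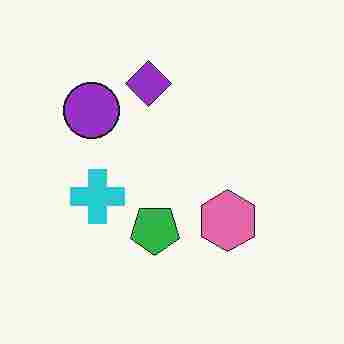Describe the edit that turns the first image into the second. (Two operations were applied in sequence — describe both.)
The image was rotated 180°, then heavily JPEG-compressed with obvious blocking artifacts.

The purple circle sits in the bottom-right of the first image and the top-left of the second — consistent with a whole-image 180° rotation. Blocky 8×8 compression artifacts appear around shape edges and the flat background shows ringing — characteristic JPEG degradation.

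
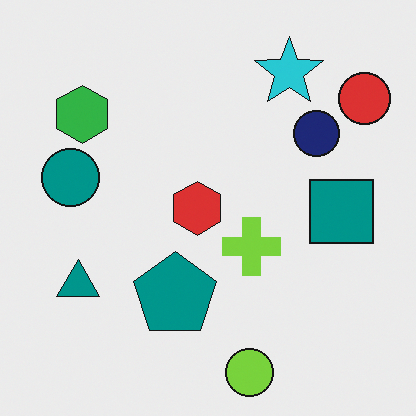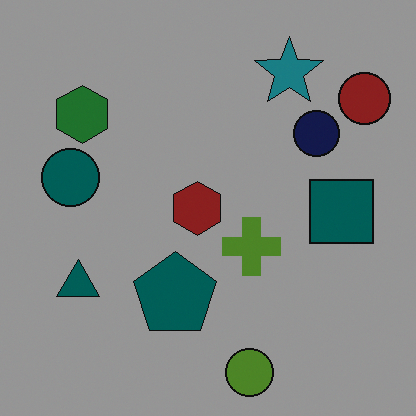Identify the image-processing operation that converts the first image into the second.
This is the original image substantially darkened.

Every pixel — background and shapes alike — is uniformly darkened.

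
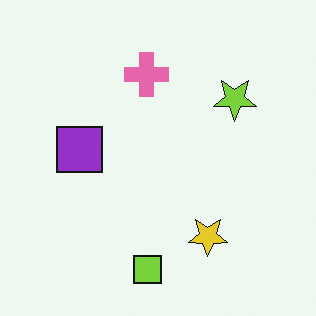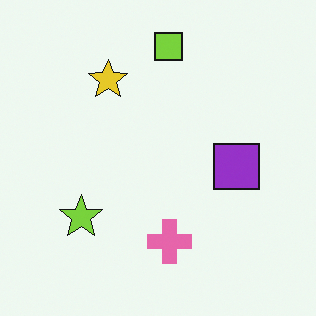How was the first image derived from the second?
This is the original image rotated 180°.

The lime square sits in the top of the second image and the bottom of the first — consistent with a whole-image 180° rotation.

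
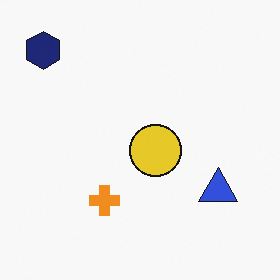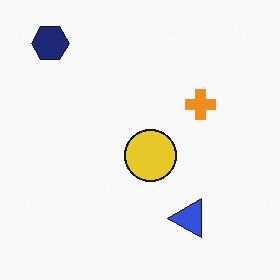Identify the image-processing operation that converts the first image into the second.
This is the original image transposed (reflected across the top-left ↔ bottom-right diagonal).

Shapes have swapped their row and column positions — what was in the top-right is now in the bottom-left — a diagonal reflection.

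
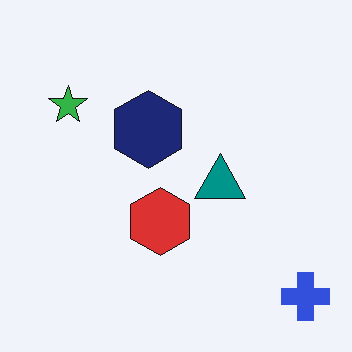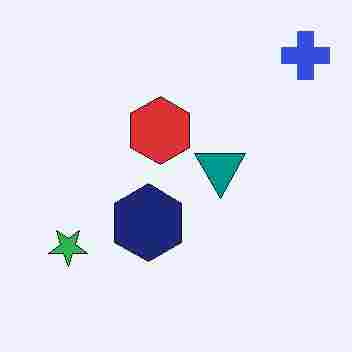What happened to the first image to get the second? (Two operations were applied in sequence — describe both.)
The transformation is: flipped vertically (top ↔ bottom), then degraded with heavy JPEG compression.

The blue cross is in the bottom-right of the first image and the top-right of the second — shapes on opposite sides of the horizontal midline have swapped in a mirror flip. Blocky 8×8 compression artifacts appear around shape edges and the flat background shows ringing — characteristic JPEG degradation.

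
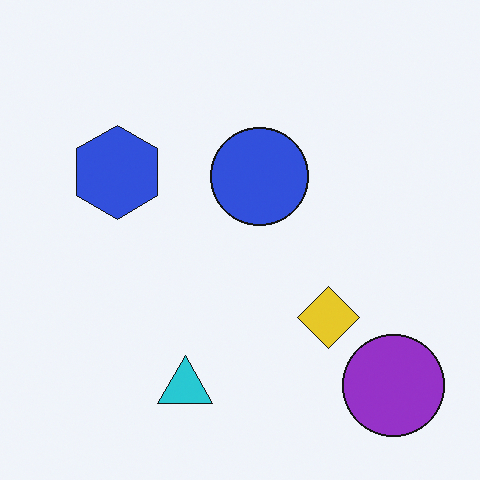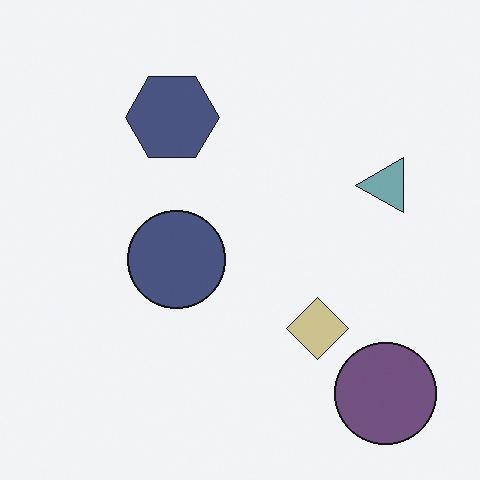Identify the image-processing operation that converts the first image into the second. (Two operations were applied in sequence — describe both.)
This is the original image transposed (reflected across the top-left ↔ bottom-right diagonal), then made much more muted (saturation change).

Shapes have swapped their row and column positions — what was in the top-right is now in the bottom-left — a diagonal reflection. All colors are more muted and greyish — a global saturation change.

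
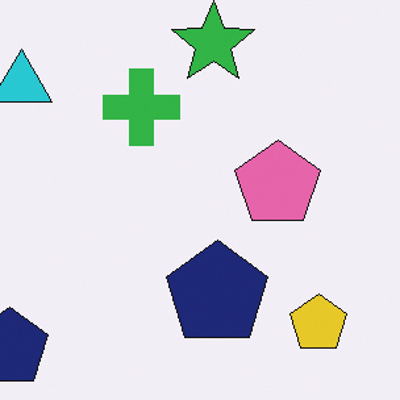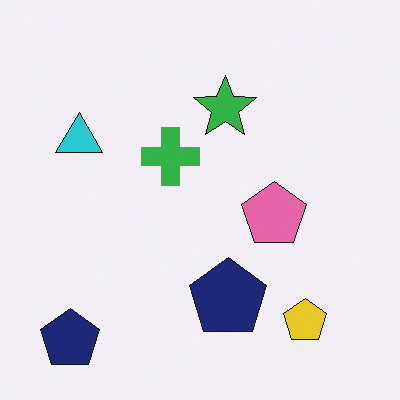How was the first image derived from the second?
This is the original image cropped to a modestly smaller region and rescaled.

The visible shapes are larger and the field of view is narrower; shapes near the original edges may be partly or wholly outside the frame — a crop-and-rescale.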